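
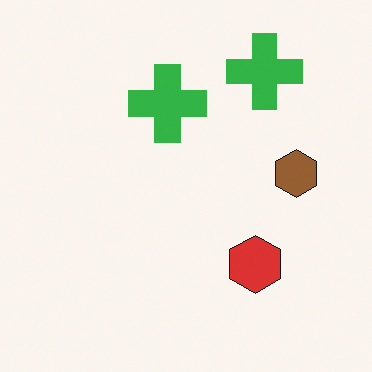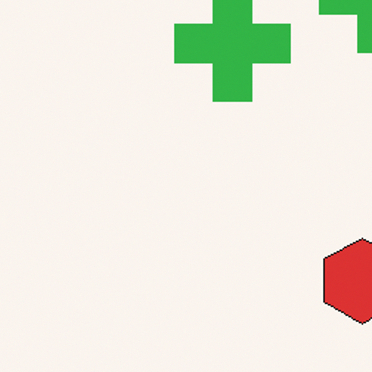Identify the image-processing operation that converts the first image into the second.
The second image is the first cropped to a modestly smaller region and rescaled.

The visible shapes are larger and the field of view is narrower; shapes near the original edges may be partly or wholly outside the frame — a crop-and-rescale.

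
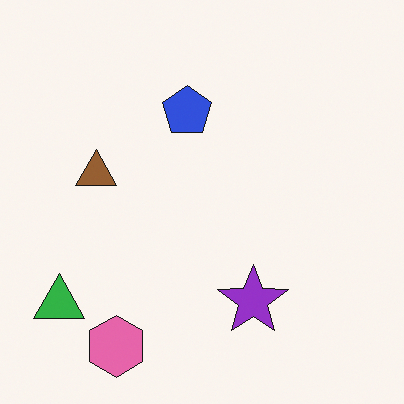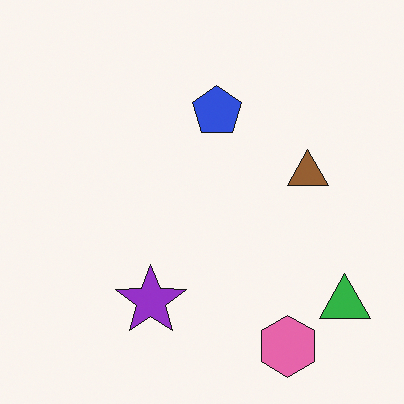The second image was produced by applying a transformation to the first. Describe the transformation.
The image was flipped horizontally (left ↔ right).

The green triangle is in the bottom-left of the first image and the bottom-right of the second — shapes on opposite sides of the vertical midline have swapped in a mirror flip.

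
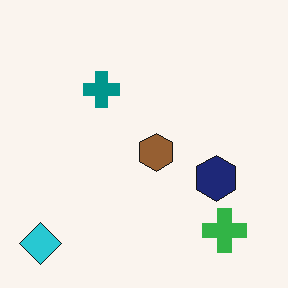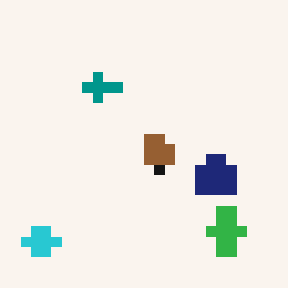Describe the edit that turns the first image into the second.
The second image is the first heavily pixelated into large blocks.

Shapes are reduced to large square blocks; fine edges and outlines are lost — a downscale-then-upscale (mosaic) effect.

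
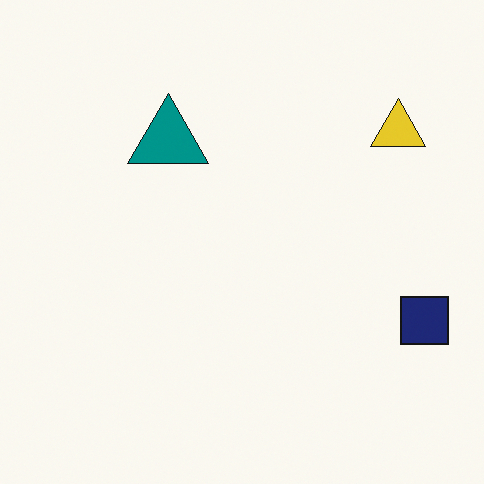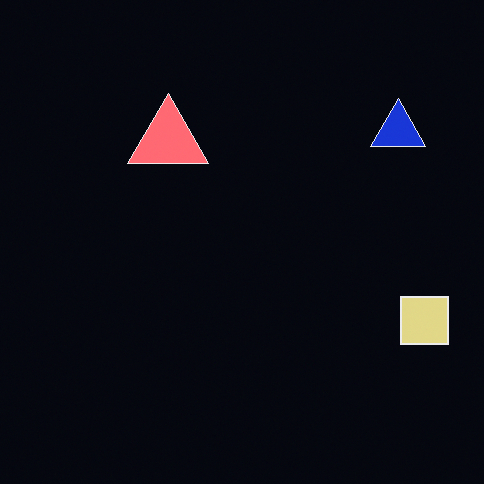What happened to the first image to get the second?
The image was color-inverted (negative).

The light background has become dark and every shape's color is its complement — a photographic negative.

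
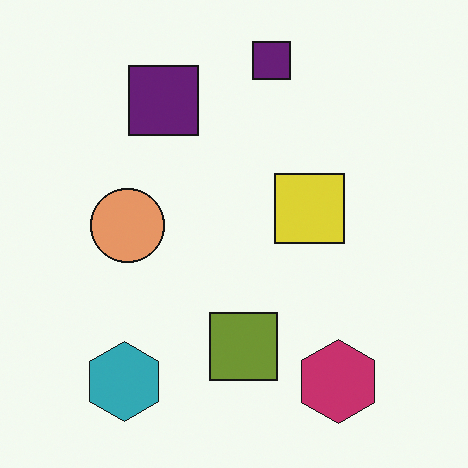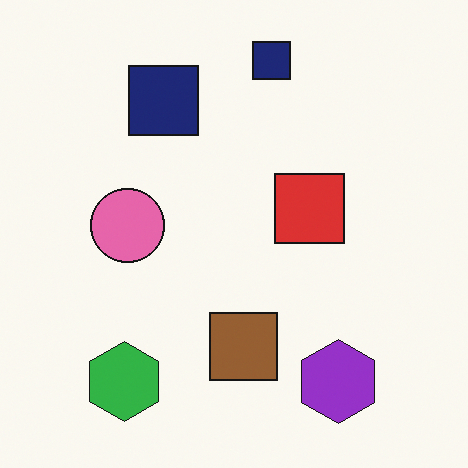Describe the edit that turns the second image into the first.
The transformation is: hue-shifted by a small amount.

Every shape's color has rotated by the same amount around the hue wheel — a uniform hue shift.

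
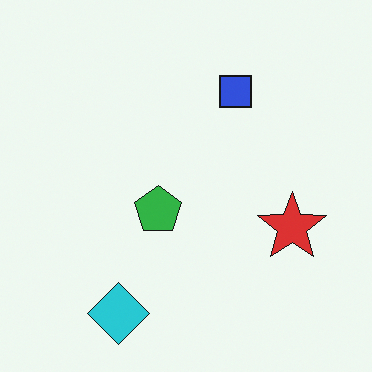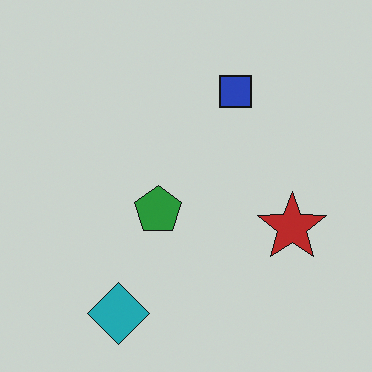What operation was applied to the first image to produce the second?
The transformation is: slightly darkened.

Every pixel — background and shapes alike — is uniformly darkened.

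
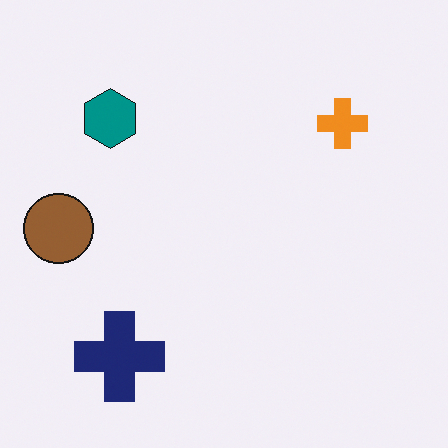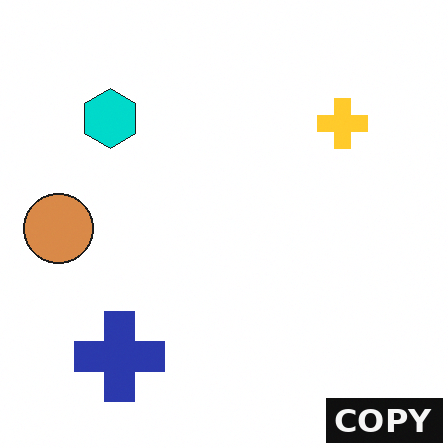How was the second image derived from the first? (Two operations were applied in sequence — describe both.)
The image was substantially brightened, then watermarked with the text "COPY" in the lower-right corner.

Every pixel — background and shapes alike — is uniformly brightened. A dark label reading "COPY" appears in the lower-right corner.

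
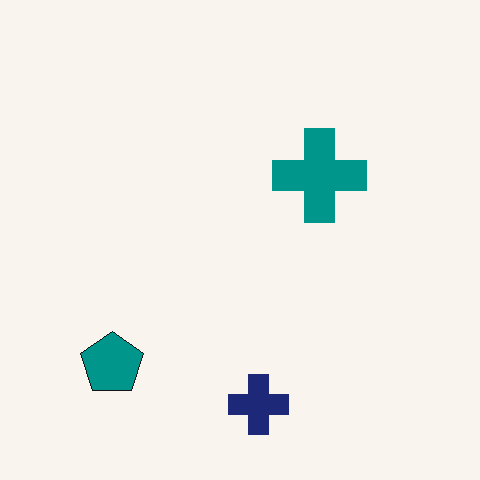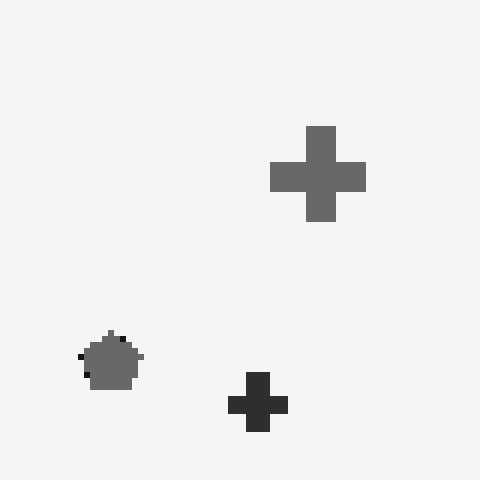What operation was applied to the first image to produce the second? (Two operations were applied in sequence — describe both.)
It was moderately pixelated, then converted to grayscale.

Shapes are reduced to large square blocks; fine edges and outlines are lost — a downscale-then-upscale (mosaic) effect. All color is removed — every shape is now a shade of grey.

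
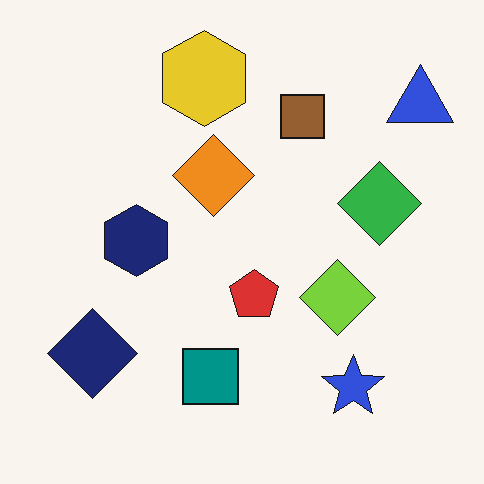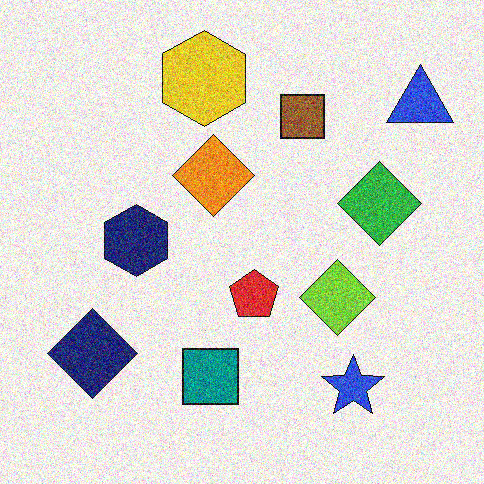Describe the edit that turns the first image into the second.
The second image is the first degraded with a thick layer of grain.

Random speckle covers the whole image, including the flat background.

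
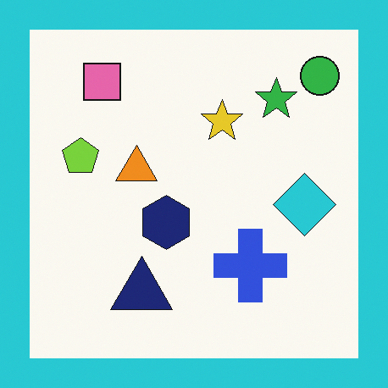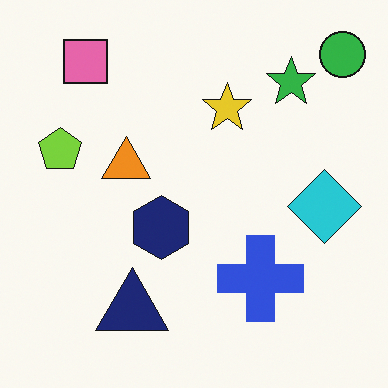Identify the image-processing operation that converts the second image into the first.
Framed with a cyan border.

A solid cyan frame runs around the edge of the first image, with the content slightly shrunk inside it.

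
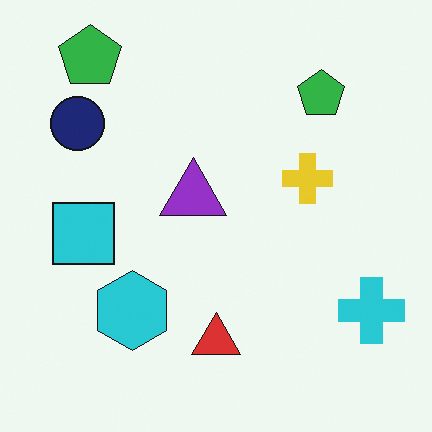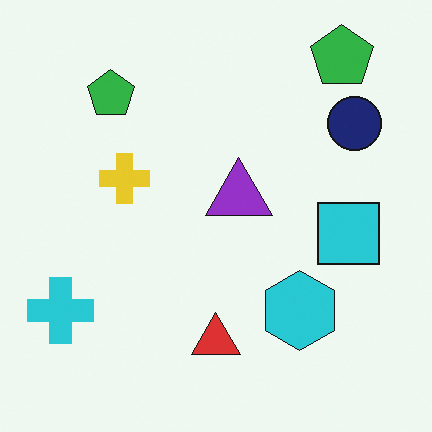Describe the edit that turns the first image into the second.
The transformation is: flipped horizontally (left ↔ right).

The cyan cross is in the bottom-right of the first image and the bottom-left of the second — shapes on opposite sides of the vertical midline have swapped in a mirror flip.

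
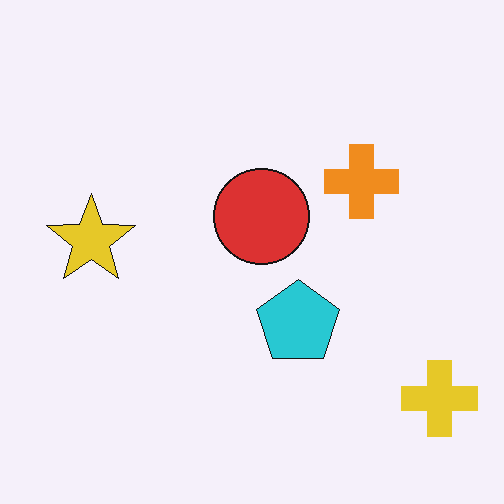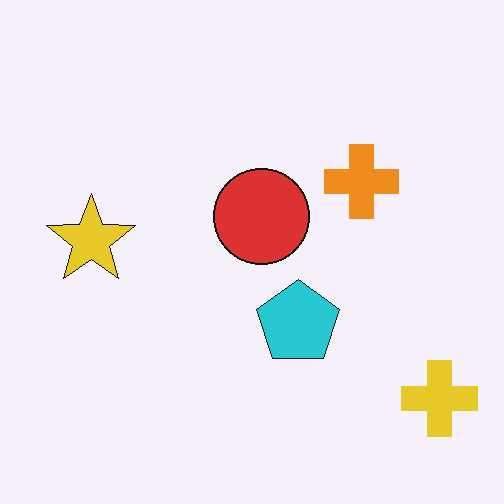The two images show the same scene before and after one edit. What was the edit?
This is the original image given moderate JPEG compression.

Blocky 8×8 compression artifacts appear around shape edges and the flat background shows ringing — characteristic JPEG degradation.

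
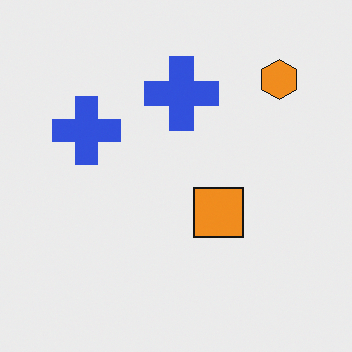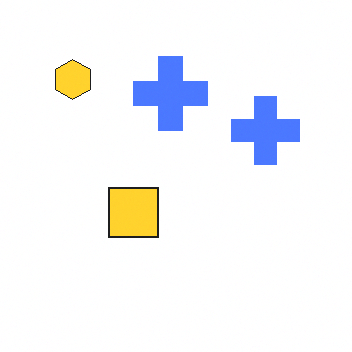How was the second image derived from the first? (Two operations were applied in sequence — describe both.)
Substantially brightened, then flipped horizontally (left ↔ right).

Every pixel — background and shapes alike — is uniformly brightened. The orange hexagon is in the top-right of the first image and the top-left of the second — shapes on opposite sides of the vertical midline have swapped in a mirror flip.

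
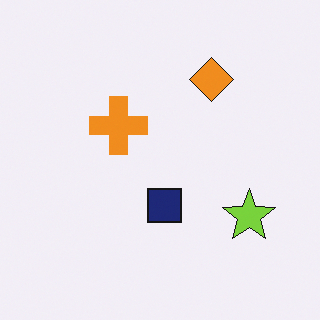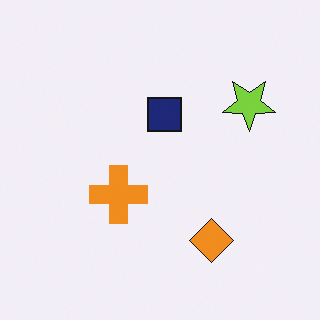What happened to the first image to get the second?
The image was flipped vertically (top ↔ bottom).

The orange diamond is in the top of the first image and the bottom of the second — shapes on opposite sides of the horizontal midline have swapped in a mirror flip.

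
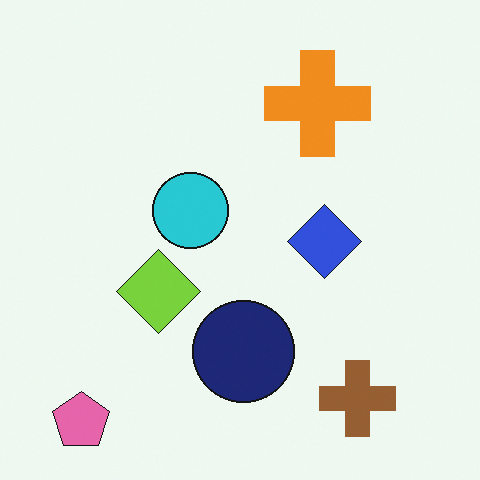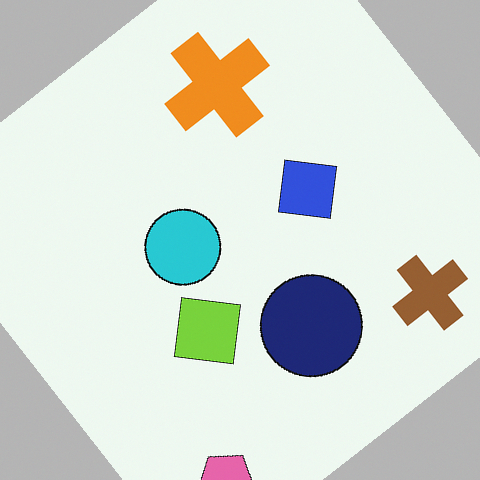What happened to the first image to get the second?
The second image is the first rotated counter-clockwise by a large amount — several tens of degrees.

Every shape is tilted by the same angle and the image corners show triangular fill wedges — a whole-image rotation by a non-right angle.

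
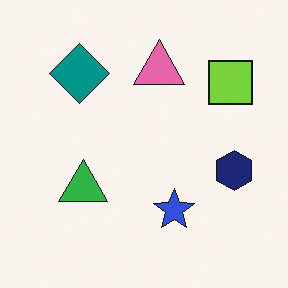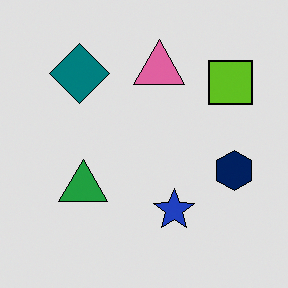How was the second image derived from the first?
The transformation is: moderately posterized.

Each flat color has snapped to a coarser quantized level — most visibly, the near-white background has dropped to a flat grey.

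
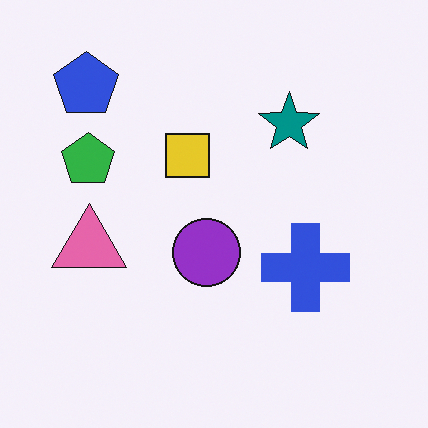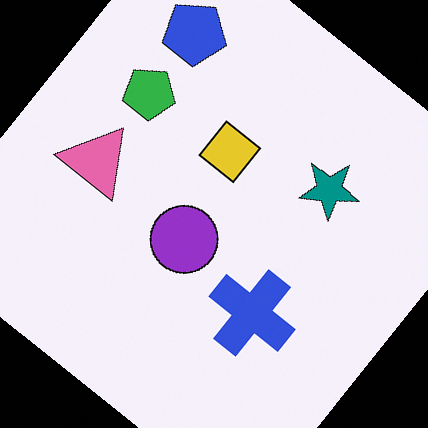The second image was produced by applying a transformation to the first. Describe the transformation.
It was rotated clockwise by a large amount — several tens of degrees.

Every shape is tilted by the same angle and the image corners show triangular fill wedges — a whole-image rotation by a non-right angle.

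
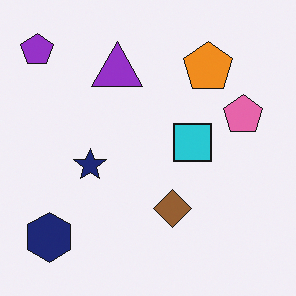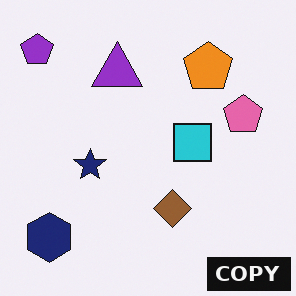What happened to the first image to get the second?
This is the original image watermarked with the text "COPY" in the lower-right corner.

A dark label reading "COPY" appears in the lower-right corner.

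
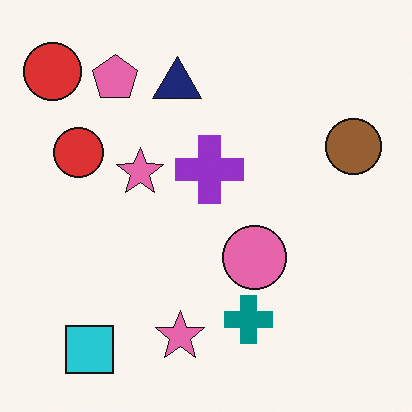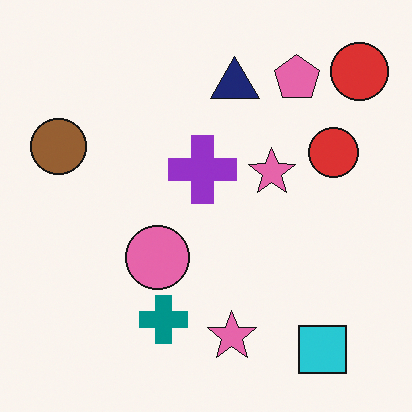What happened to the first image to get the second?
The second image is the first flipped horizontally (left ↔ right).

The brown circle is in the right of the first image and the left of the second — shapes on opposite sides of the vertical midline have swapped in a mirror flip.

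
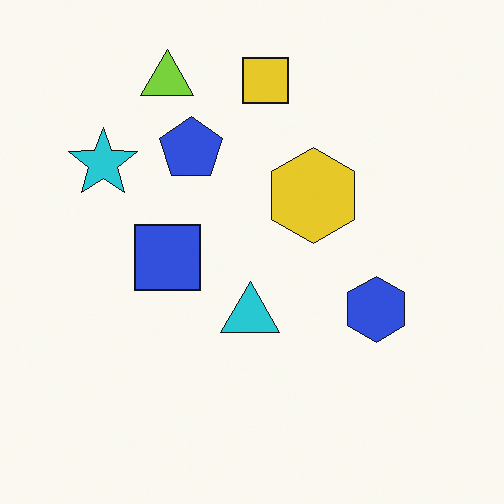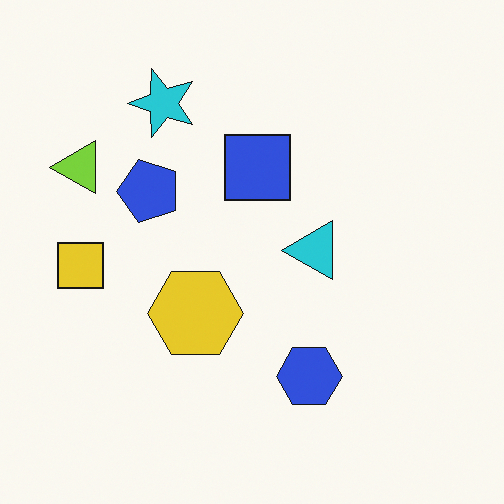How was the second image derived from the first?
It was transposed (reflected across the top-left ↔ bottom-right diagonal).

Shapes have swapped their row and column positions — what was in the top-right is now in the bottom-left — a diagonal reflection.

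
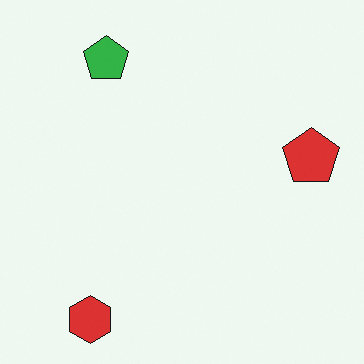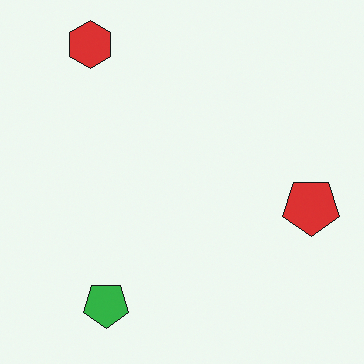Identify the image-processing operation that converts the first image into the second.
Flipped vertically (top ↔ bottom).

The red hexagon is in the bottom-left of the first image and the top-left of the second — shapes on opposite sides of the horizontal midline have swapped in a mirror flip.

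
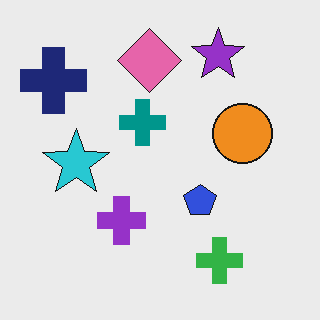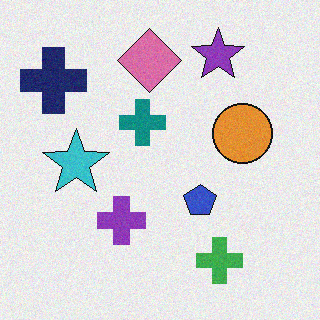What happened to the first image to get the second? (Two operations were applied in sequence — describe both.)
This is the original image slightly desaturated, then degraded with light additive noise.

All colors are more muted and greyish — a global saturation change. Random speckle covers the whole image, including the flat background.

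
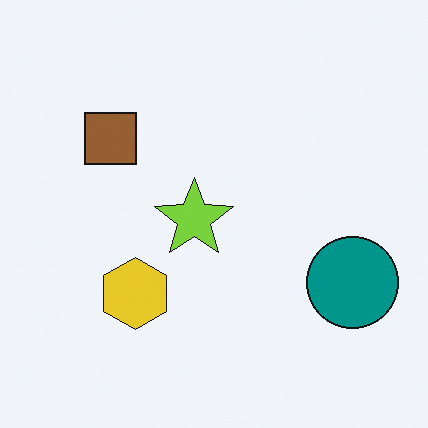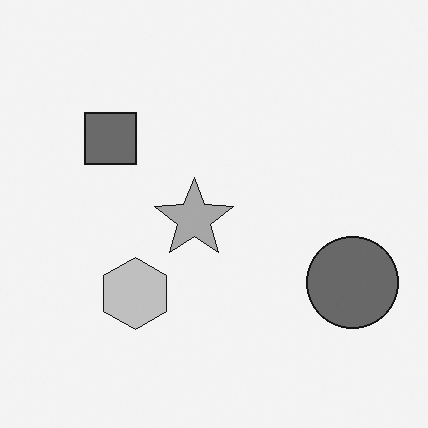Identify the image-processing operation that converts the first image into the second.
This is the original image converted to grayscale.

All color is removed — every shape is now a shade of grey.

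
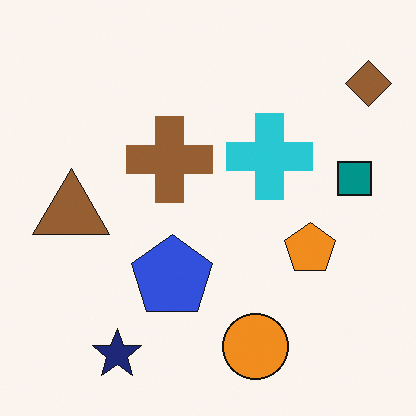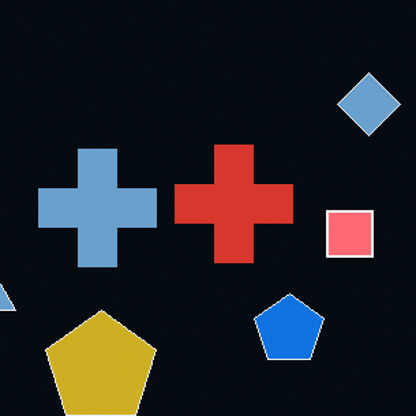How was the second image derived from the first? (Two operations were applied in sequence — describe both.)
Color-inverted (negative), then cropped to a modestly smaller region and rescaled.

The light background has become dark and every shape's color is its complement — a photographic negative. The visible shapes are larger and the field of view is narrower; shapes near the original edges may be partly or wholly outside the frame — a crop-and-rescale.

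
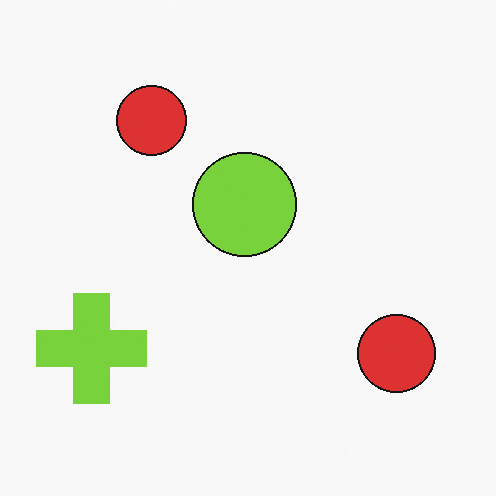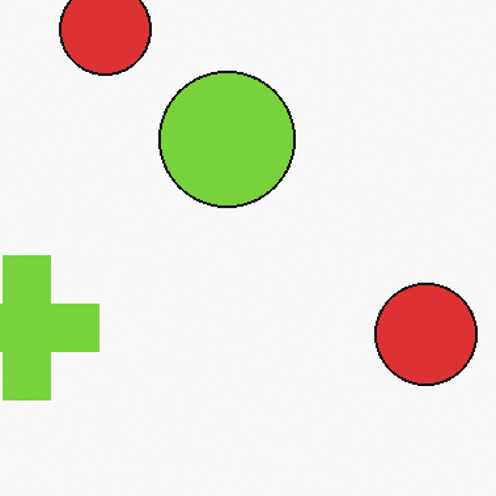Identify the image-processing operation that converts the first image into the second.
This is the original image cropped to a modestly smaller region and rescaled.

The visible shapes are larger and the field of view is narrower; shapes near the original edges may be partly or wholly outside the frame — a crop-and-rescale.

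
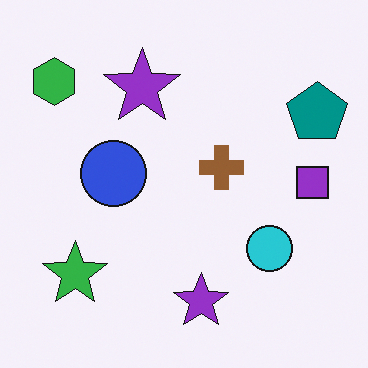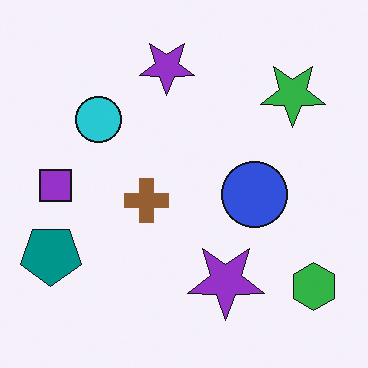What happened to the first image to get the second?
The transformation is: rotated 180°.

The green hexagon sits in the top-left of the first image and the bottom-right of the second — consistent with a whole-image 180° rotation.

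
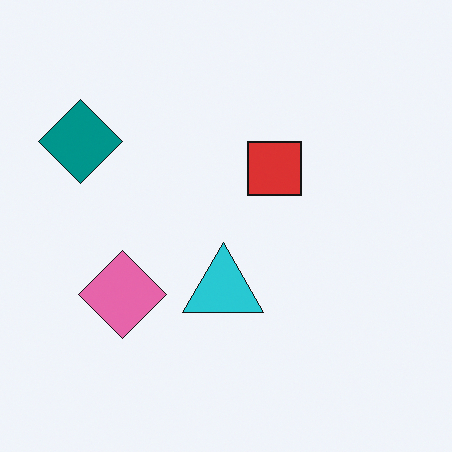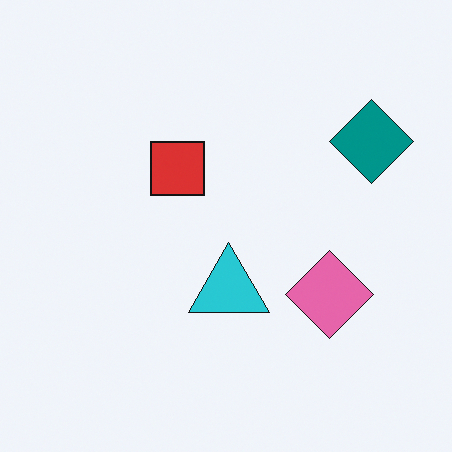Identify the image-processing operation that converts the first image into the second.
This is the original image flipped horizontally (left ↔ right).

The teal diamond is in the top-left of the first image and the top-right of the second — shapes on opposite sides of the vertical midline have swapped in a mirror flip.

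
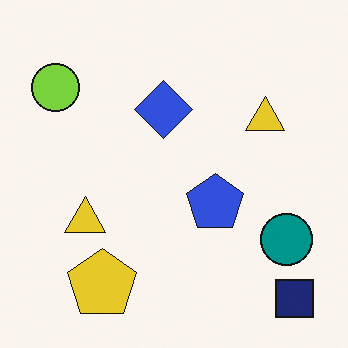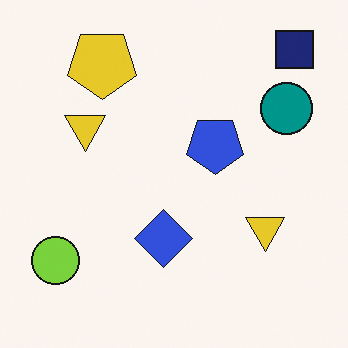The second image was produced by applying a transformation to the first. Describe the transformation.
The image was flipped vertically (top ↔ bottom).

The navy square is in the bottom-right of the first image and the top-right of the second — shapes on opposite sides of the horizontal midline have swapped in a mirror flip.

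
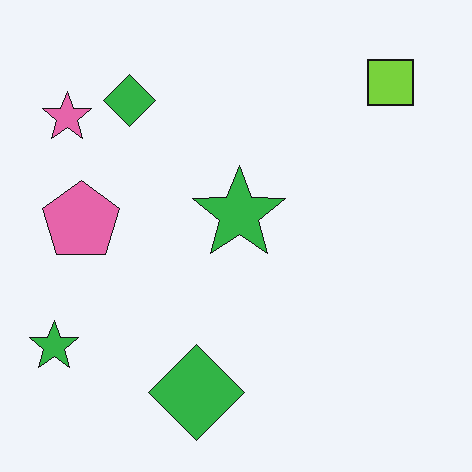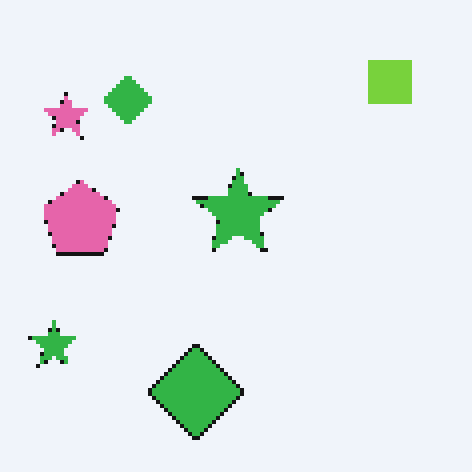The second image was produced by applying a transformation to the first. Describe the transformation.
This is the original image mildly pixelated.

Shapes are reduced to large square blocks; fine edges and outlines are lost — a downscale-then-upscale (mosaic) effect.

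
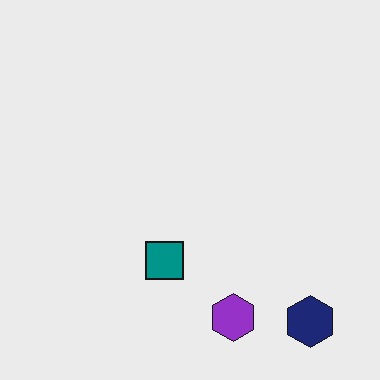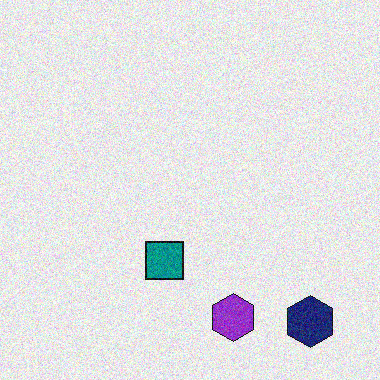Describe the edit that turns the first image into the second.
It was degraded with moderate additive noise.

Random speckle covers the whole image, including the flat background.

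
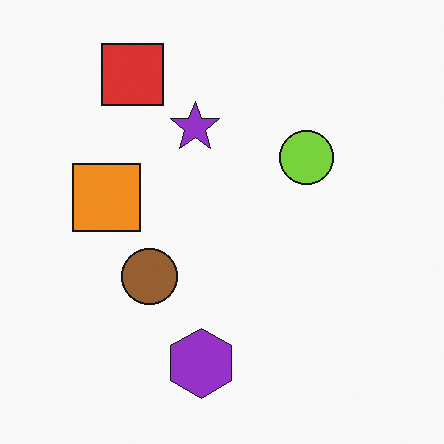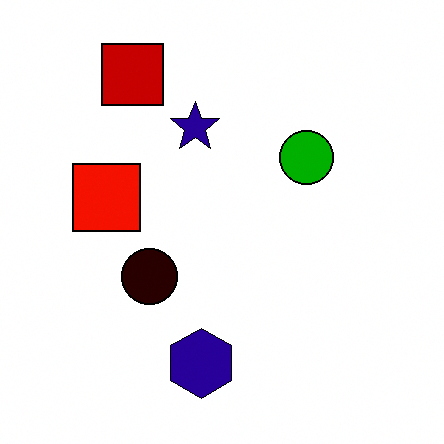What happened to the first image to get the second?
The image was boosted in contrast.

Tones are pushed away from mid-grey across the whole image — a global contrast change.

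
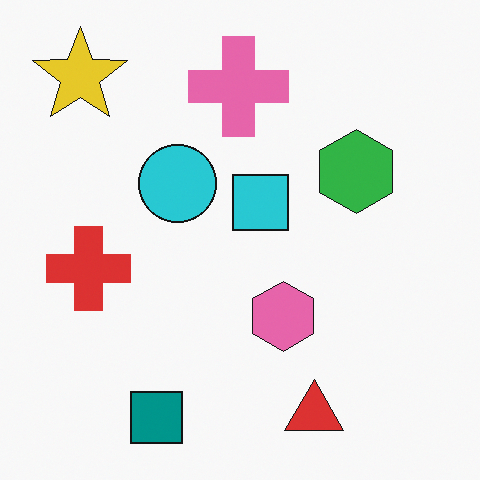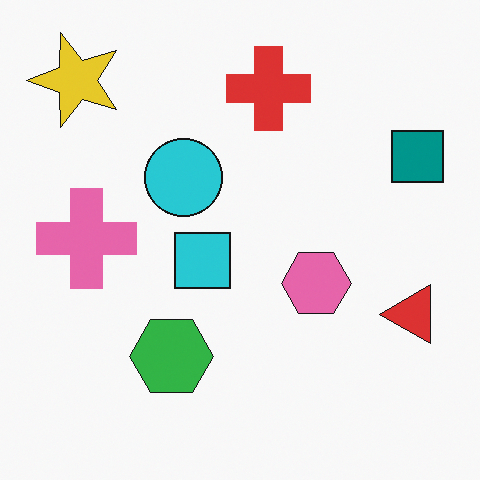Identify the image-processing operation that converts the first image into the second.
The second image is the first transposed (reflected across the top-left ↔ bottom-right diagonal).

Shapes have swapped their row and column positions — what was in the top-right is now in the bottom-left — a diagonal reflection.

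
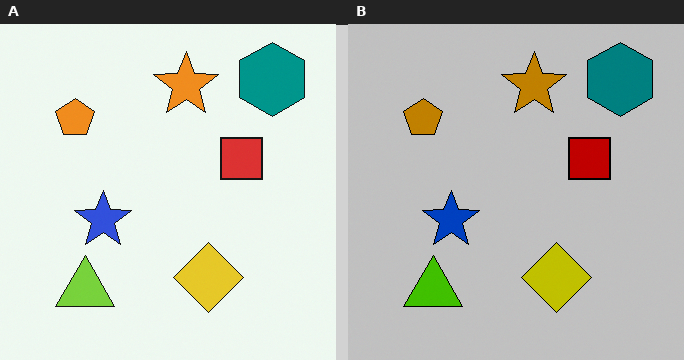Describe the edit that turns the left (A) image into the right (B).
The image was heavily posterized to just a handful of flat colors.

Each flat color has snapped to a coarser quantized level — most visibly, the near-white background has dropped to a flat grey.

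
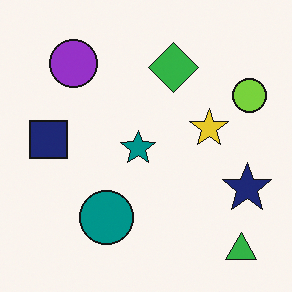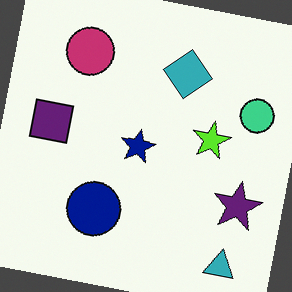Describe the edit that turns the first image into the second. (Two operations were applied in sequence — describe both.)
Hue-shifted slightly, then rotated clockwise by a small amount.

Every shape's color has rotated by the same amount around the hue wheel — a uniform hue shift. Every shape is tilted by the same angle and the image corners show triangular fill wedges — a whole-image rotation by a non-right angle.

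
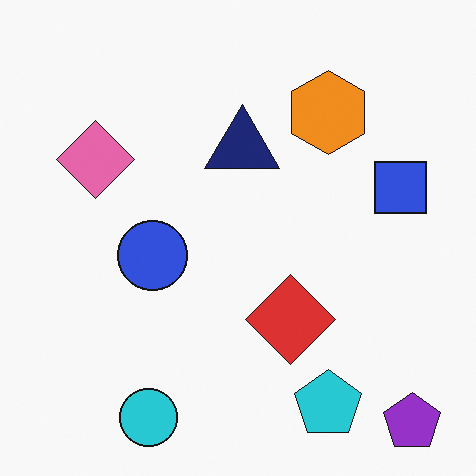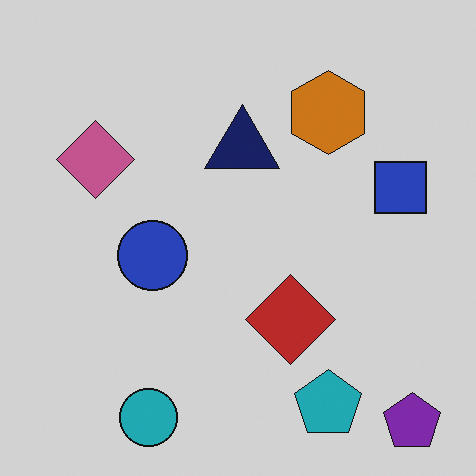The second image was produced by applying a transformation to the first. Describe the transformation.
The second image is the first darkened a little.

Every pixel — background and shapes alike — is uniformly darkened.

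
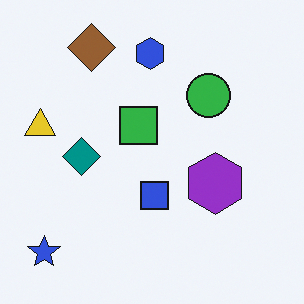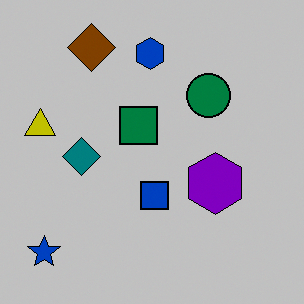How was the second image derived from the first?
This is the original image aggressively posterized.

Each flat color has snapped to a coarser quantized level — most visibly, the near-white background has dropped to a flat grey.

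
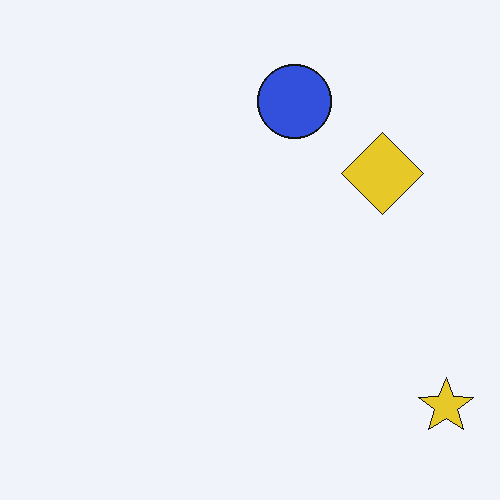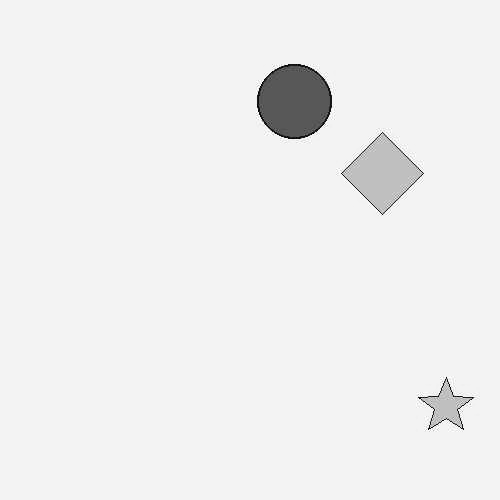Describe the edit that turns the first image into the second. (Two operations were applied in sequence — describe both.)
It was JPEG-compressed with visible artifacts, then converted to grayscale.

Blocky 8×8 compression artifacts appear around shape edges and the flat background shows ringing — characteristic JPEG degradation. All color is removed — every shape is now a shade of grey.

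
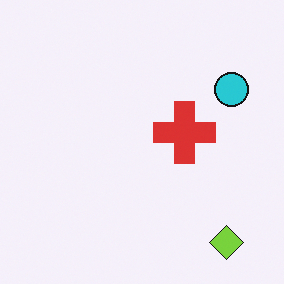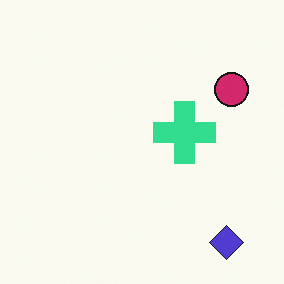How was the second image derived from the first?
Hue-shifted through roughly a third of the color wheel.

Every shape's color has rotated by the same amount around the hue wheel — a uniform hue shift.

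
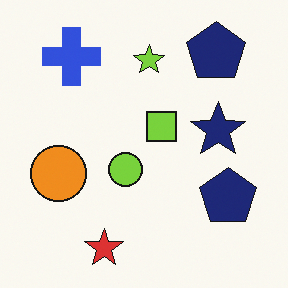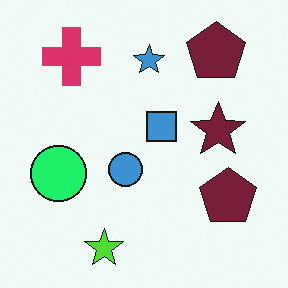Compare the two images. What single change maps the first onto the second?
It was hue-shifted noticeably.

Every shape's color has rotated by the same amount around the hue wheel — a uniform hue shift.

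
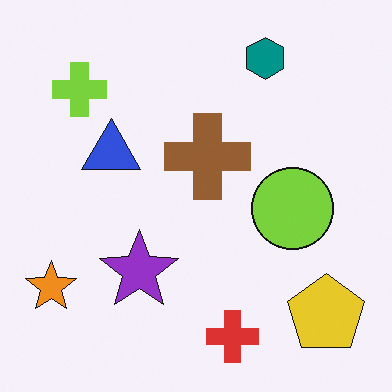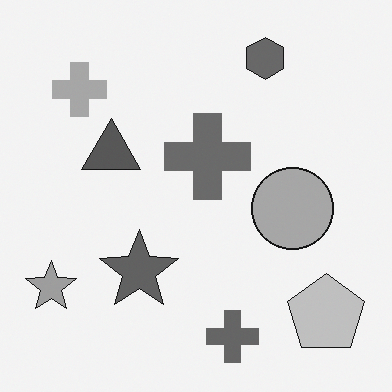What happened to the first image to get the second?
This is the original image converted to grayscale.

All color is removed — every shape is now a shade of grey.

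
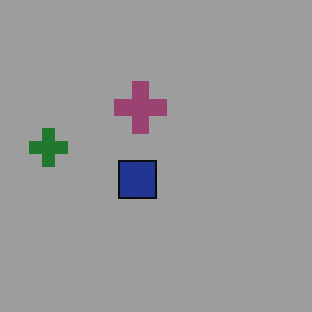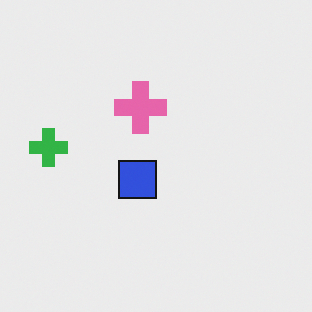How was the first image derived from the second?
This is the original image noticeably darkened.

Every pixel — background and shapes alike — is uniformly darkened.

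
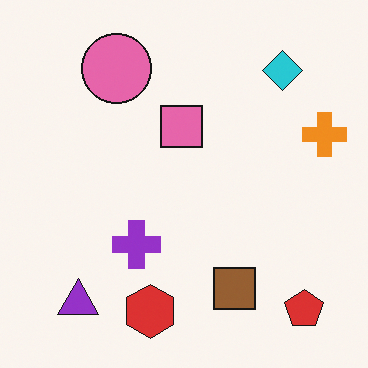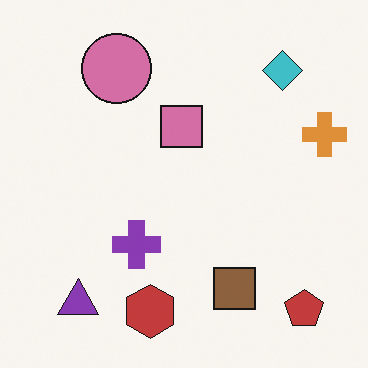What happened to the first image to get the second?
It was slightly desaturated.

All colors are more muted and greyish — a global saturation change.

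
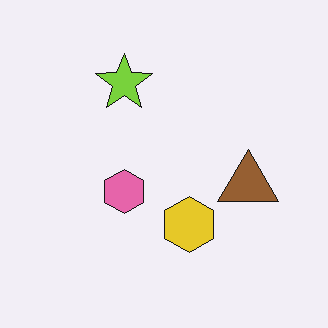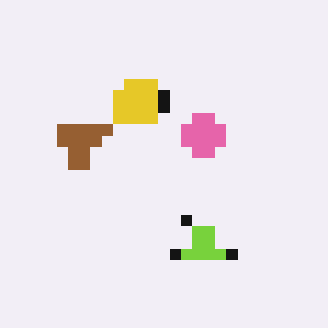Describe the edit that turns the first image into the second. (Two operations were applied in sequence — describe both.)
The second image is the first heavily pixelated into large blocks, then rotated 180°.

Shapes are reduced to large square blocks; fine edges and outlines are lost — a downscale-then-upscale (mosaic) effect. The lime star sits in the top of the first image and the bottom of the second — consistent with a whole-image 180° rotation.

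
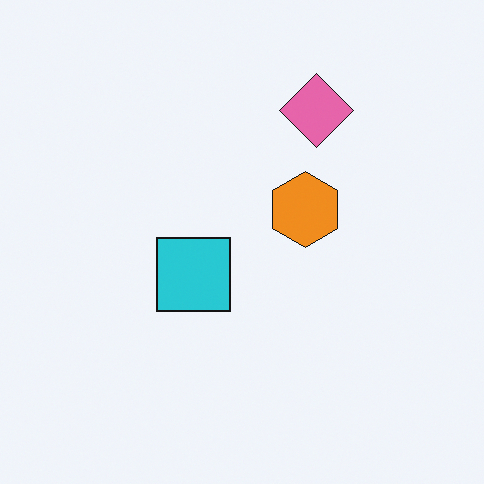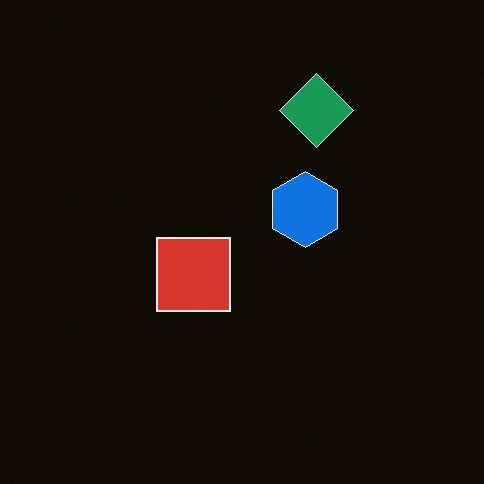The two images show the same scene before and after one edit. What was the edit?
The second image is the first color-inverted (negative).

The light background has become dark and every shape's color is its complement — a photographic negative.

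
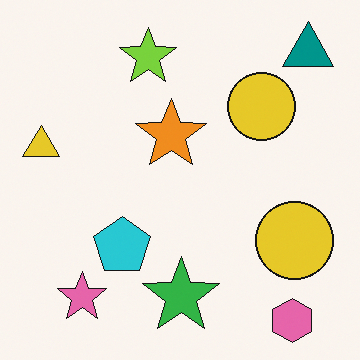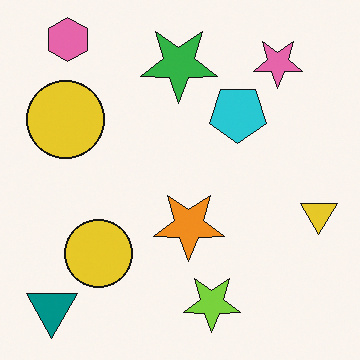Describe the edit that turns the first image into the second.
The second image is the first rotated 180°.

The teal triangle sits in the top-right of the first image and the bottom-left of the second — consistent with a whole-image 180° rotation.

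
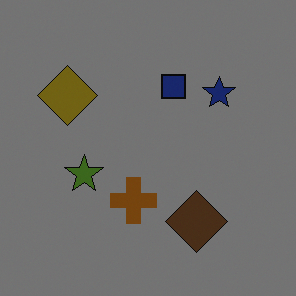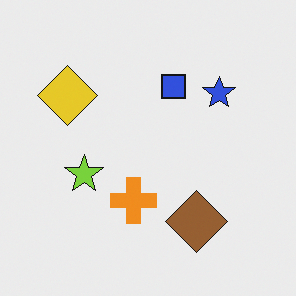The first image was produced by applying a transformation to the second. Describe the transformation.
The transformation is: noticeably darkened.

Every pixel — background and shapes alike — is uniformly darkened.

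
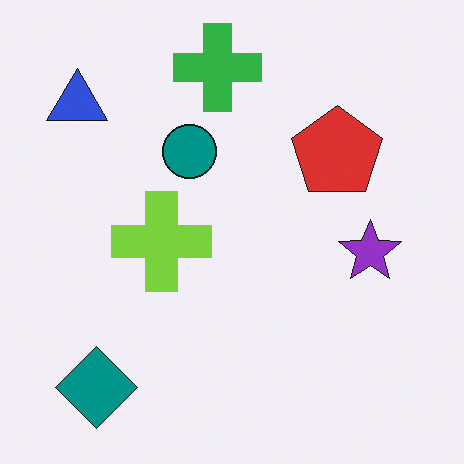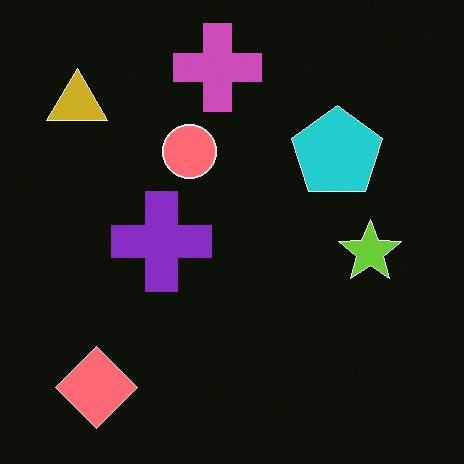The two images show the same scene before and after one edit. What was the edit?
It was color-inverted (negative).

The light background has become dark and every shape's color is its complement — a photographic negative.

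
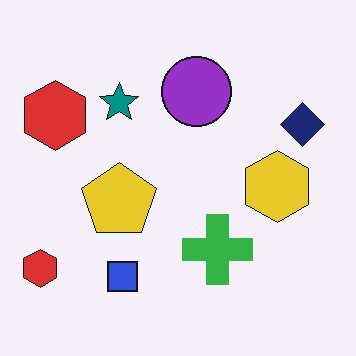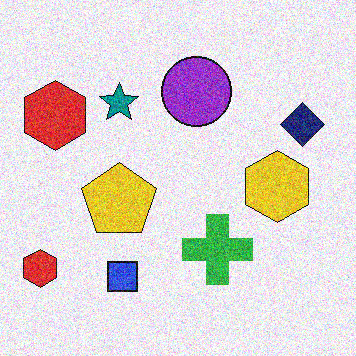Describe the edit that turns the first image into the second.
The second image is the first degraded with strong gaussian noise.

Random speckle covers the whole image, including the flat background.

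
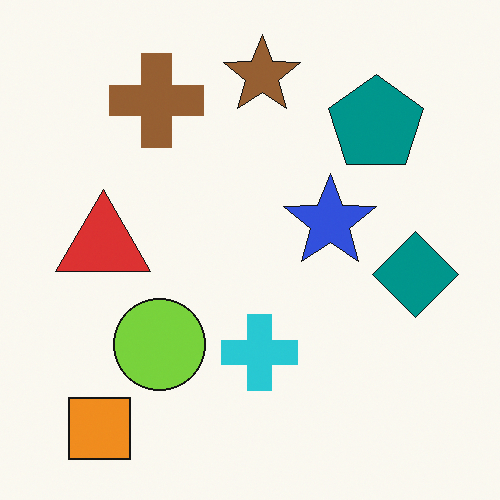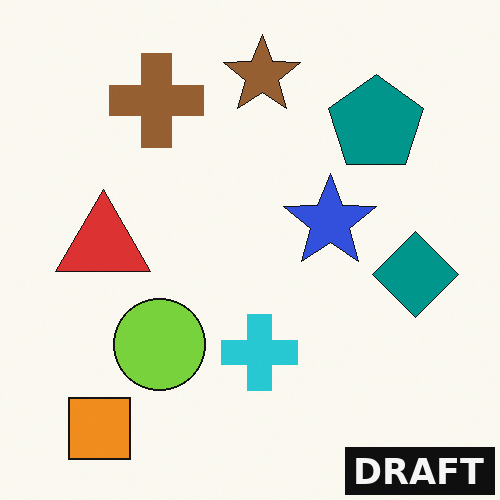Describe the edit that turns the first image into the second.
The transformation is: watermarked with the text "DRAFT" in the lower-right corner.

A dark label reading "DRAFT" appears in the lower-right corner.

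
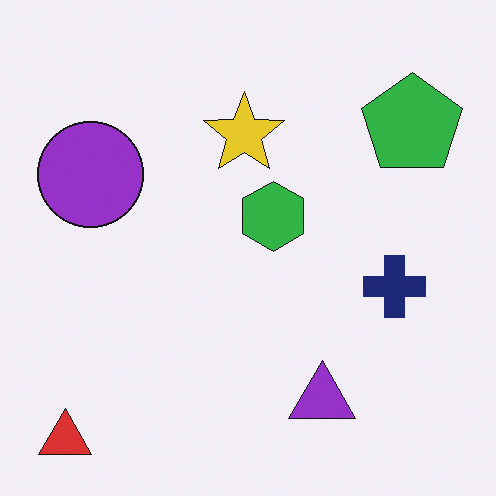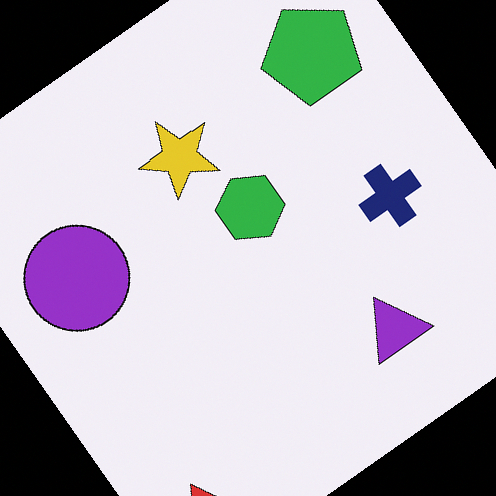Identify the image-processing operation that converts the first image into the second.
It was rotated counter-clockwise by a large amount — several tens of degrees.

Every shape is tilted by the same angle and the image corners show triangular fill wedges — a whole-image rotation by a non-right angle.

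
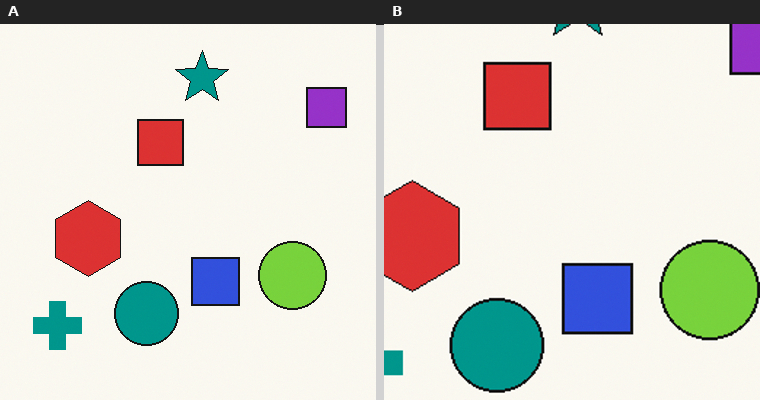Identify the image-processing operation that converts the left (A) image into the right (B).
The image was cropped to a modestly smaller region and rescaled.

The visible shapes are larger and the field of view is narrower; shapes near the original edges may be partly or wholly outside the frame — a crop-and-rescale.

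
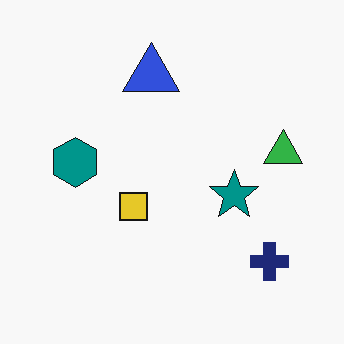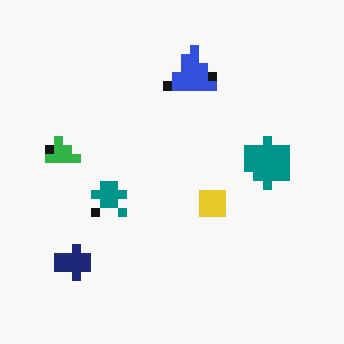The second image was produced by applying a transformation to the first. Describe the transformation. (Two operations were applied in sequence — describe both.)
The transformation is: flipped horizontally (left ↔ right), then coarsely pixelated.

The green triangle is in the right of the first image and the left of the second — shapes on opposite sides of the vertical midline have swapped in a mirror flip. Shapes are reduced to large square blocks; fine edges and outlines are lost — a downscale-then-upscale (mosaic) effect.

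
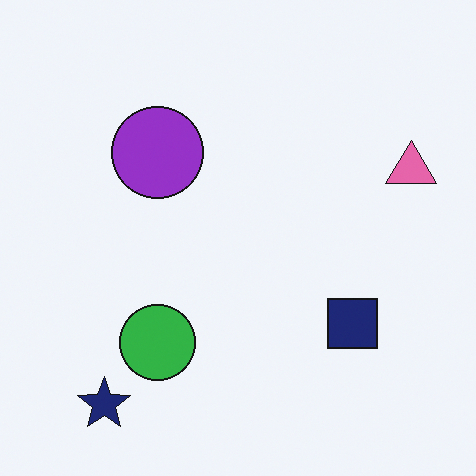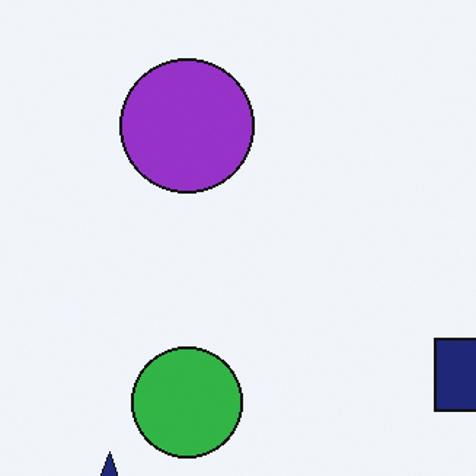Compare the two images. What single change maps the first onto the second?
The transformation is: cropped slightly and scaled back up.

The visible shapes are larger and the field of view is narrower; shapes near the original edges may be partly or wholly outside the frame — a crop-and-rescale.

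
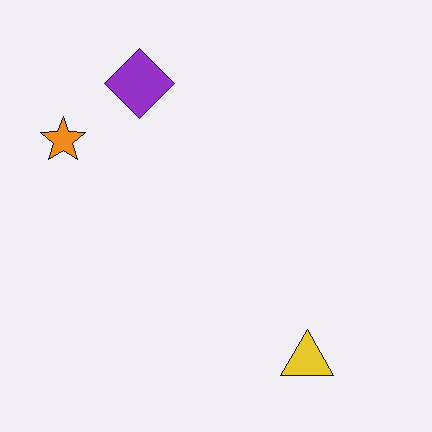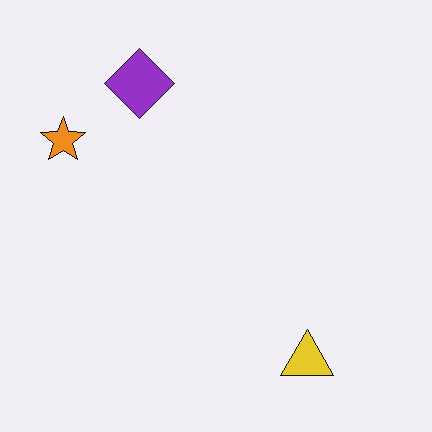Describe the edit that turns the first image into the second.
The image was given moderate JPEG compression.

Blocky 8×8 compression artifacts appear around shape edges and the flat background shows ringing — characteristic JPEG degradation.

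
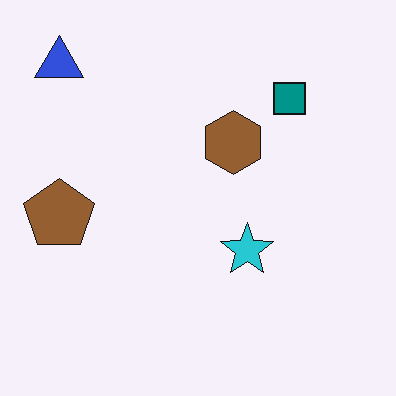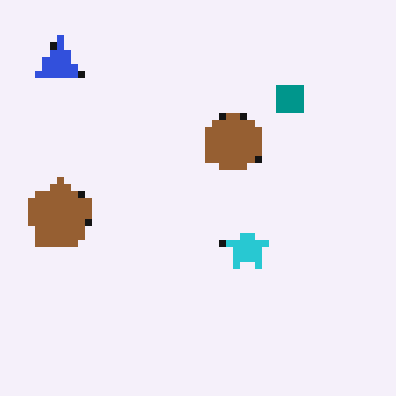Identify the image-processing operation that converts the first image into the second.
The transformation is: moderately pixelated.

Shapes are reduced to large square blocks; fine edges and outlines are lost — a downscale-then-upscale (mosaic) effect.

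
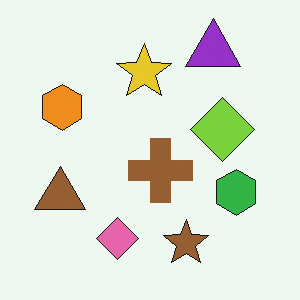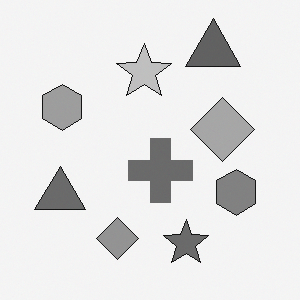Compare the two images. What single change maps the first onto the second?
The image was converted to grayscale.

All color is removed — every shape is now a shade of grey.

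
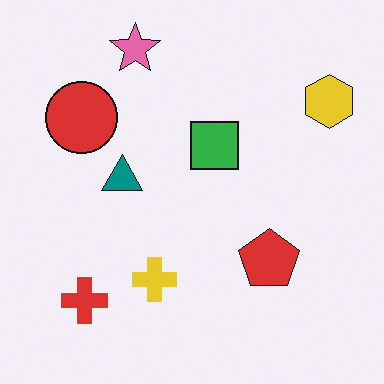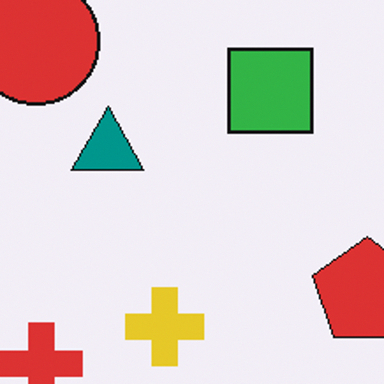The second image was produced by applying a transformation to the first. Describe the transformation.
Cropped tightly and scaled back up.

The visible shapes are larger and the field of view is narrower; shapes near the original edges may be partly or wholly outside the frame — a crop-and-rescale.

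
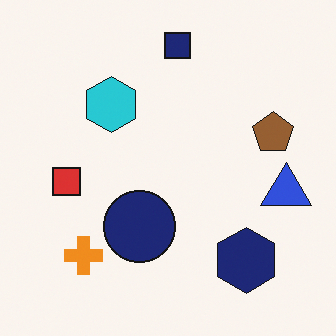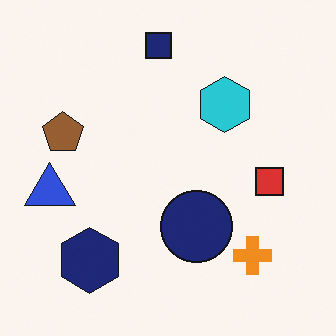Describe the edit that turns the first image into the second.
Flipped horizontally (left ↔ right).

The blue triangle is in the right of the first image and the left of the second — shapes on opposite sides of the vertical midline have swapped in a mirror flip.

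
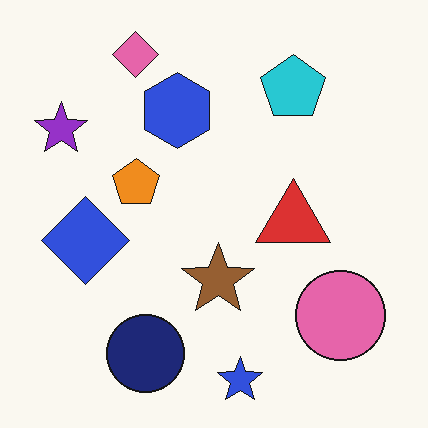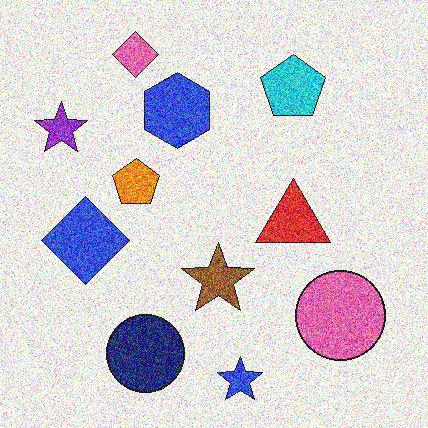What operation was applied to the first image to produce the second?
The transformation is: degraded with heavy additive noise.

Random speckle covers the whole image, including the flat background.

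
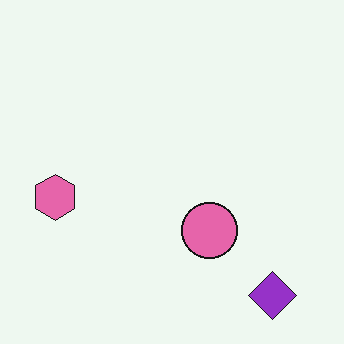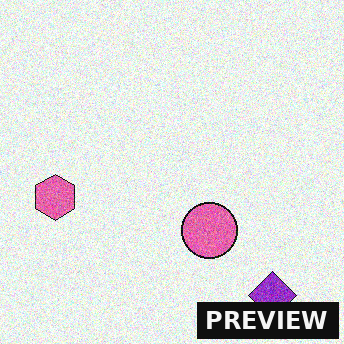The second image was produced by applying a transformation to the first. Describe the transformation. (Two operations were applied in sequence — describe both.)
The image was degraded with visible gaussian noise, then watermarked with the text "PREVIEW" in the lower-right corner.

Random speckle covers the whole image, including the flat background. A dark label reading "PREVIEW" appears in the lower-right corner.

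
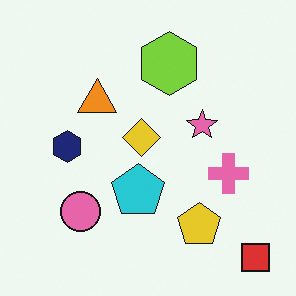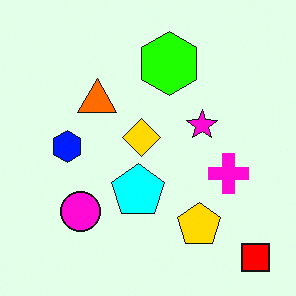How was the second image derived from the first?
The image was made much more vivid (saturation change).

All colors are more vivid — a global saturation change.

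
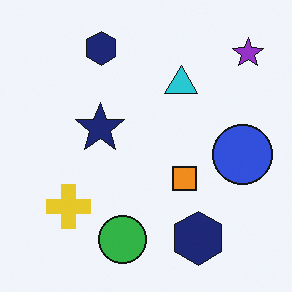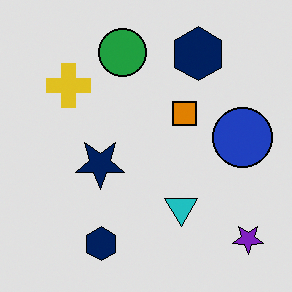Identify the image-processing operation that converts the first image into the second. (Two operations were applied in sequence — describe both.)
The second image is the first flipped vertically (top ↔ bottom), then moderately posterized.

The purple star is in the top-right of the first image and the bottom-right of the second — shapes on opposite sides of the horizontal midline have swapped in a mirror flip. Each flat color has snapped to a coarser quantized level — most visibly, the near-white background has dropped to a flat grey.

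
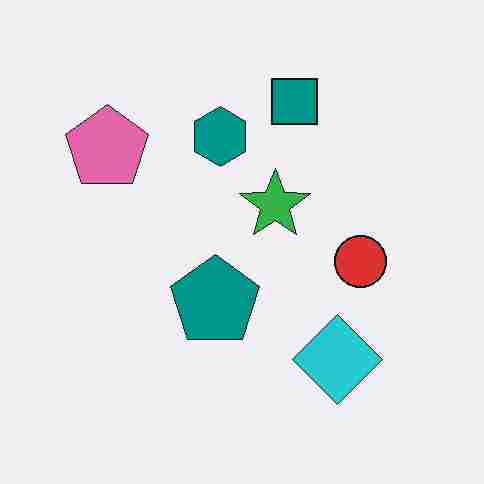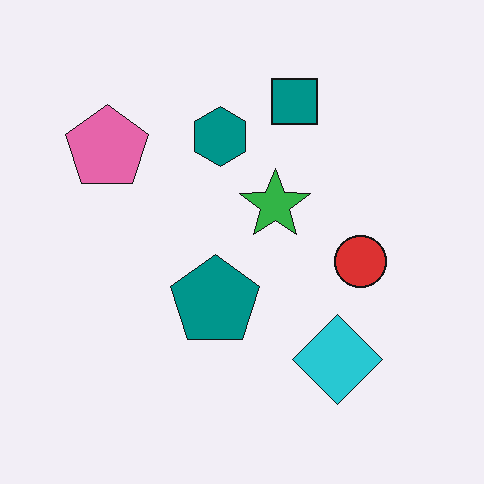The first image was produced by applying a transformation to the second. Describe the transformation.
Degraded with heavy JPEG compression.

Blocky 8×8 compression artifacts appear around shape edges and the flat background shows ringing — characteristic JPEG degradation.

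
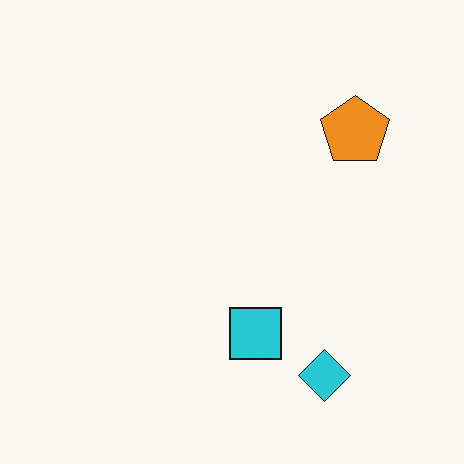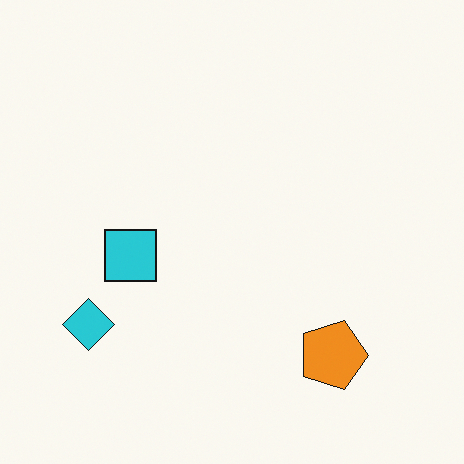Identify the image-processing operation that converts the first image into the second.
Rotated 90° clockwise.

The cyan diamond sits in the bottom-right of the first image and the bottom-left of the second — consistent with a whole-image 90° clockwise rotation.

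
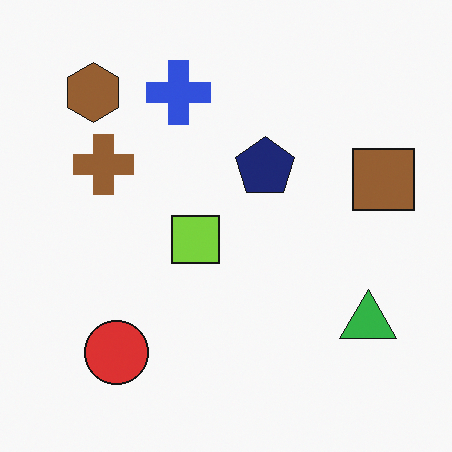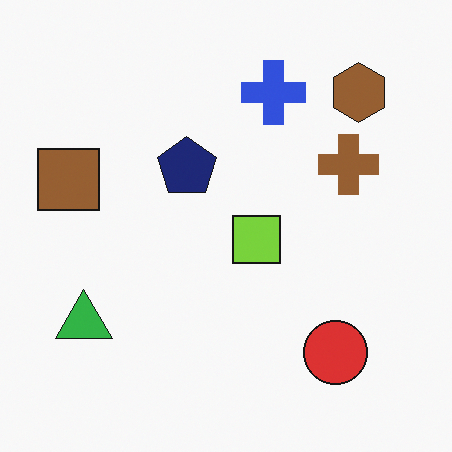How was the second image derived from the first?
The second image is the first flipped horizontally (left ↔ right).

The brown square is in the right of the first image and the left of the second — shapes on opposite sides of the vertical midline have swapped in a mirror flip.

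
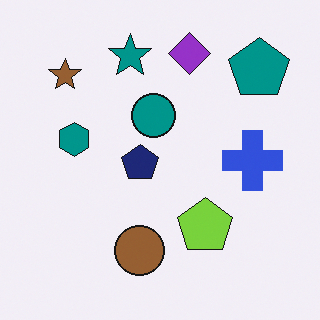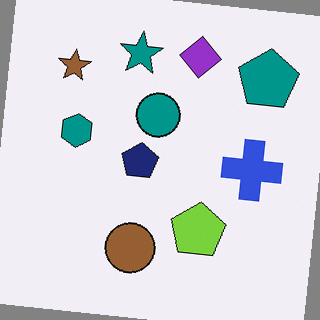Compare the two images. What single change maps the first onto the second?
The image was rotated clockwise by a few degrees.

Every shape is tilted by the same angle and the image corners show triangular fill wedges — a whole-image rotation by a non-right angle.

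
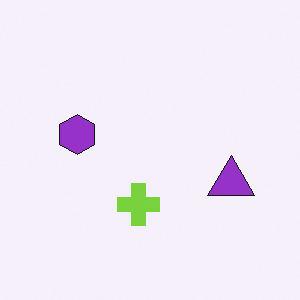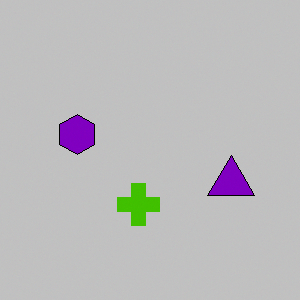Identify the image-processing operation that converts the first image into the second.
It was heavily posterized to just a handful of flat colors.

Each flat color has snapped to a coarser quantized level — most visibly, the near-white background has dropped to a flat grey.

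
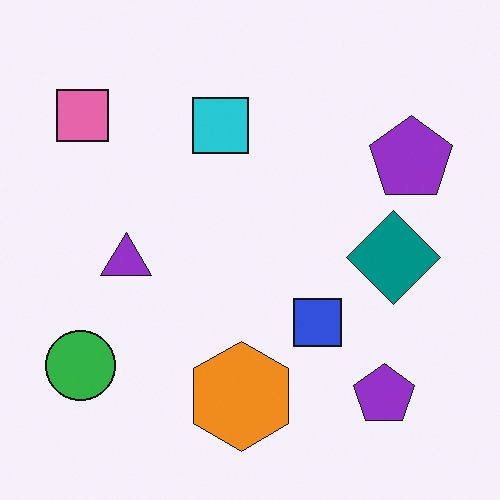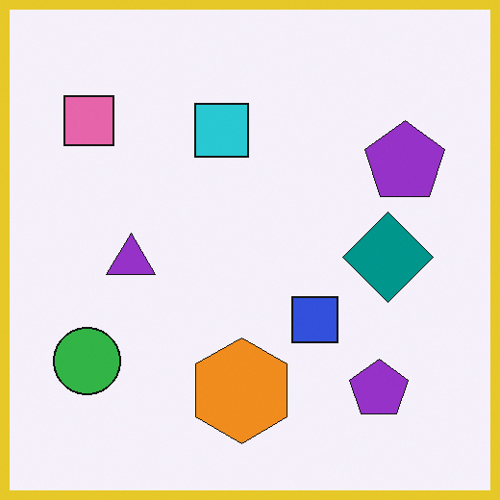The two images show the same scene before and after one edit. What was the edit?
The second image is the first framed with a yellow border.

A solid yellow frame runs around the edge of the second image, with the content slightly shrunk inside it.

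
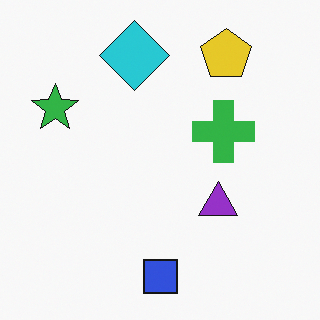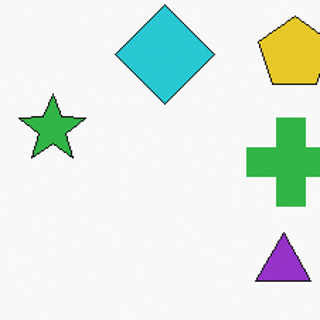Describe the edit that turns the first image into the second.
The transformation is: cropped slightly and scaled back up.

The visible shapes are larger and the field of view is narrower; shapes near the original edges may be partly or wholly outside the frame — a crop-and-rescale.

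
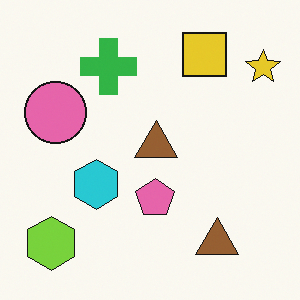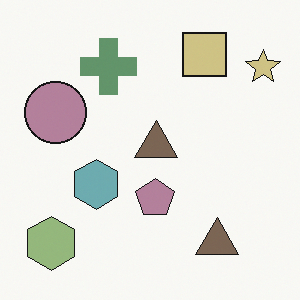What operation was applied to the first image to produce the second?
The transformation is: heavily desaturated.

All colors are more muted and greyish — a global saturation change.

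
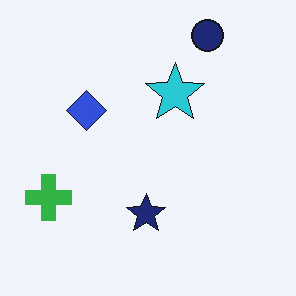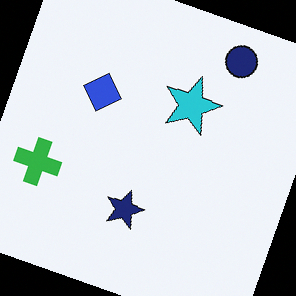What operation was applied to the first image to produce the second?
It was rotated clockwise by a clearly visible amount.

Every shape is tilted by the same angle and the image corners show triangular fill wedges — a whole-image rotation by a non-right angle.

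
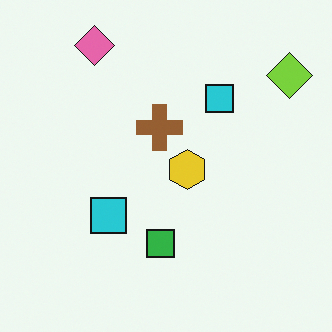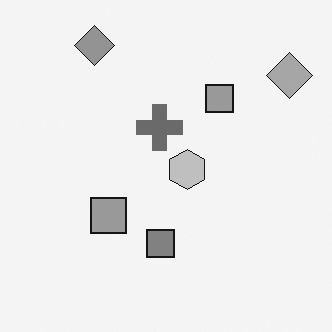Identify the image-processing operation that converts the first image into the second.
This is the original image converted to grayscale.

All color is removed — every shape is now a shade of grey.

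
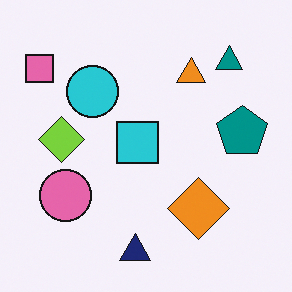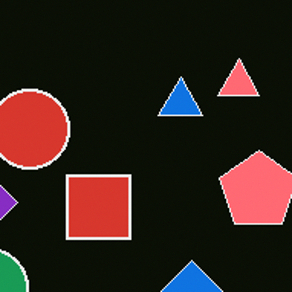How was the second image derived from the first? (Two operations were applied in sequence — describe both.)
The second image is the first cropped to a modestly smaller region and rescaled, then color-inverted (negative).

The visible shapes are larger and the field of view is narrower; shapes near the original edges may be partly or wholly outside the frame — a crop-and-rescale. The light background has become dark and every shape's color is its complement — a photographic negative.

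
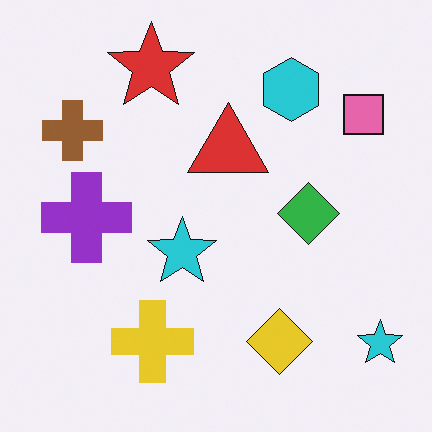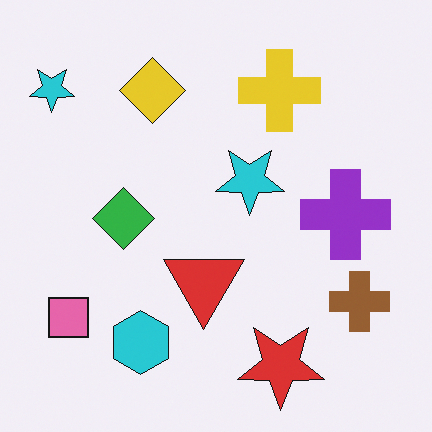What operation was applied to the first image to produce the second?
The transformation is: rotated 180°.

The pink square sits in the top-right of the first image and the bottom-left of the second — consistent with a whole-image 180° rotation.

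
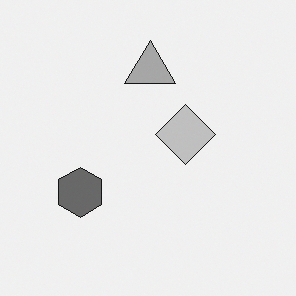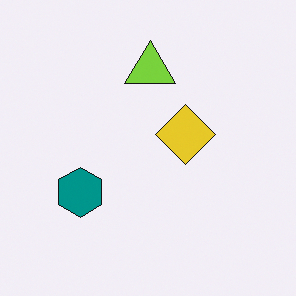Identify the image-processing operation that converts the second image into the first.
This is the original image converted to grayscale.

All color is removed — every shape is now a shade of grey.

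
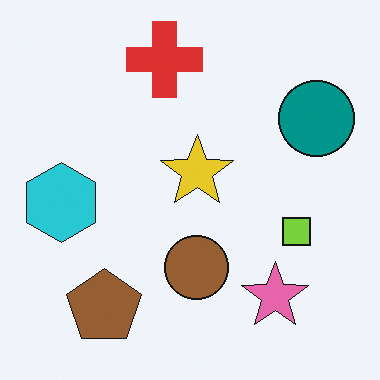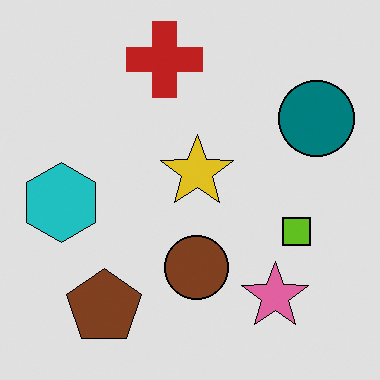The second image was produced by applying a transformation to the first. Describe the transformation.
This is the original image posterized to a reduced palette.

Each flat color has snapped to a coarser quantized level — most visibly, the near-white background has dropped to a flat grey.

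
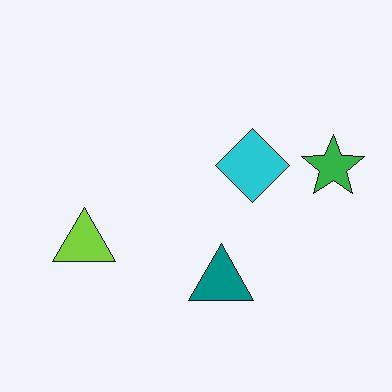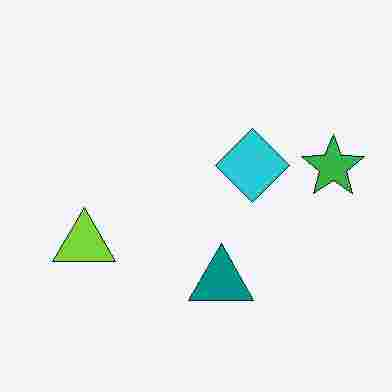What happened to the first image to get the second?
It was degraded with heavy JPEG compression.

Blocky 8×8 compression artifacts appear around shape edges and the flat background shows ringing — characteristic JPEG degradation.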